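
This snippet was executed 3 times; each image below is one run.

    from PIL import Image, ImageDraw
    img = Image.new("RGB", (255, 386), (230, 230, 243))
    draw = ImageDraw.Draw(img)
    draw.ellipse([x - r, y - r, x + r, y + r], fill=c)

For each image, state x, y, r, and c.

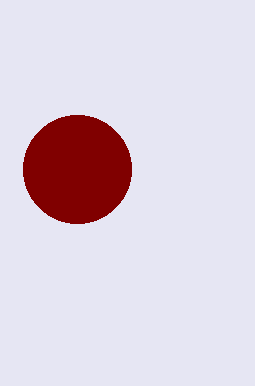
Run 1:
x = 77; y = 169; r = 54; c = 'maroon'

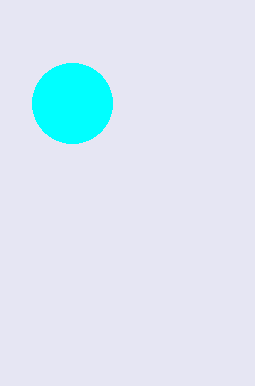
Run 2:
x = 72; y = 103; r = 40; c = 'cyan'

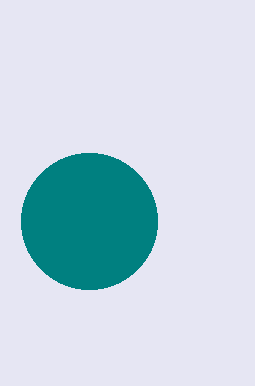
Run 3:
x = 89; y = 221; r = 68; c = 'teal'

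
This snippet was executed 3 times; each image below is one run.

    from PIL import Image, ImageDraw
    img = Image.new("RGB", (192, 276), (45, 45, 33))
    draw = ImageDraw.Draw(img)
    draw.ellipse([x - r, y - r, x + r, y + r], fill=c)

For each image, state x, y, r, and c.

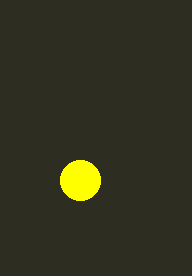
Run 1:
x = 80; y = 180; r = 20; c = 'yellow'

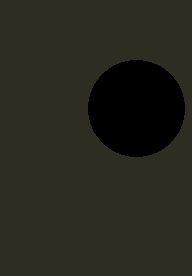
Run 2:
x = 136, y = 108, r = 48, c = 'black'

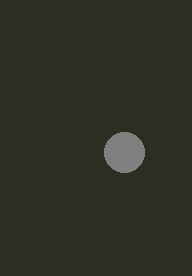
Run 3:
x = 124
y = 152
r = 20
c = 'gray'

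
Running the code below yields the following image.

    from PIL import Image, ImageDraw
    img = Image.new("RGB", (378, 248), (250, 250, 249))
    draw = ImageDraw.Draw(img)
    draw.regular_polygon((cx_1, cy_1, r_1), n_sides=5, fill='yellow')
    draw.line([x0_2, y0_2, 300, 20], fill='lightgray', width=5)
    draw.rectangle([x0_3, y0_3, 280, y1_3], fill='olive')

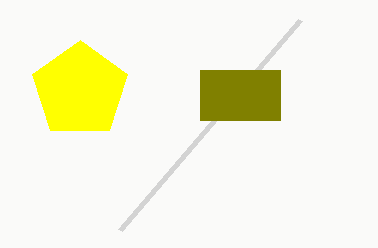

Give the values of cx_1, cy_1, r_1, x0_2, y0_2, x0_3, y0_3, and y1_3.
cx_1 = 80
cy_1 = 90
r_1 = 50
x0_2 = 120
y0_2 = 230
x0_3 = 200
y0_3 = 70
y1_3 = 120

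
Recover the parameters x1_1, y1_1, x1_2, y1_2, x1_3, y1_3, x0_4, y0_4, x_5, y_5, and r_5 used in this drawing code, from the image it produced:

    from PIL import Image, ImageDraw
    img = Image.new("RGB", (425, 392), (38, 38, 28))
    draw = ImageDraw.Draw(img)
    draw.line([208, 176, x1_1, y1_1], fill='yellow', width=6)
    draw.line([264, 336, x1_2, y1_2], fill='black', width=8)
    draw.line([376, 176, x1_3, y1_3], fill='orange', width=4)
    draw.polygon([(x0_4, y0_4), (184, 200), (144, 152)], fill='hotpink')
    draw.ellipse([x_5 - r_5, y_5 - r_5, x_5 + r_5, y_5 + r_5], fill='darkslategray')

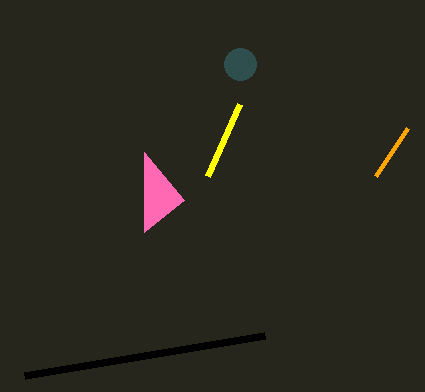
x1_1 = 240, y1_1 = 104, x1_2 = 24, y1_2 = 376, x1_3 = 408, y1_3 = 128, x0_4 = 144, y0_4 = 232, x_5 = 240, y_5 = 64, r_5 = 16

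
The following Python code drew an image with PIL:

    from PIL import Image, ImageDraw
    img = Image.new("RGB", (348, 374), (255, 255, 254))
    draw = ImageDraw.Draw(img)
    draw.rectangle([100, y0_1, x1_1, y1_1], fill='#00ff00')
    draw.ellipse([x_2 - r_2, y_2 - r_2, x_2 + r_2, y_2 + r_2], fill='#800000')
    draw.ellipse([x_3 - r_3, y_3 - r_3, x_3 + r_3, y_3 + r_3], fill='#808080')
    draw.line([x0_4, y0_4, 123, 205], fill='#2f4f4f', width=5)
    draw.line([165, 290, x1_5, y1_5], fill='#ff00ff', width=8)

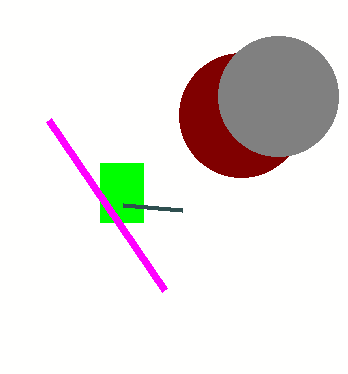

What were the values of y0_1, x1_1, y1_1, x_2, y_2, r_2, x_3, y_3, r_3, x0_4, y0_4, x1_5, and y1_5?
y0_1 = 163, x1_1 = 143, y1_1 = 222, x_2 = 241, y_2 = 115, r_2 = 62, x_3 = 278, y_3 = 96, r_3 = 60, x0_4 = 182, y0_4 = 210, x1_5 = 49, y1_5 = 120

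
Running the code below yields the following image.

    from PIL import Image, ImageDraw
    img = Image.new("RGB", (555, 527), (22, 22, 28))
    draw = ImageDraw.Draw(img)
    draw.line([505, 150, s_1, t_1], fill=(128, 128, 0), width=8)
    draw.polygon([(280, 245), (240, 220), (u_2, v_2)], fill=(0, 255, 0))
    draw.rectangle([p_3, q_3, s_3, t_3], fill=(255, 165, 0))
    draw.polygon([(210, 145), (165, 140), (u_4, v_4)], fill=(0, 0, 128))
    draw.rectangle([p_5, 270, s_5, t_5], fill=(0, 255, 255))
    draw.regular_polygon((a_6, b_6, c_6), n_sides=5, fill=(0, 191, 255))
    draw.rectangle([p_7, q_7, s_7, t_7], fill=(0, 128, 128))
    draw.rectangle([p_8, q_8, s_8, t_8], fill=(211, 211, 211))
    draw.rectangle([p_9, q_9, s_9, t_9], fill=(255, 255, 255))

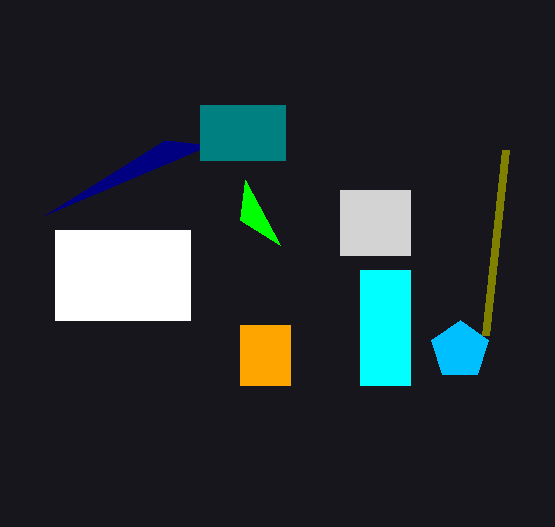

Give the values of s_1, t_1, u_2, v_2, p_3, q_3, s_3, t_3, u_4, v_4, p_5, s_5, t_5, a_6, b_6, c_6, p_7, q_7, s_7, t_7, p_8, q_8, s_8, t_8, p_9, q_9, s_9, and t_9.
s_1 = 485; t_1 = 335; u_2 = 245; v_2 = 180; p_3 = 240; q_3 = 325; s_3 = 290; t_3 = 385; u_4 = 45; v_4 = 215; p_5 = 360; s_5 = 410; t_5 = 385; a_6 = 460; b_6 = 350; c_6 = 30; p_7 = 200; q_7 = 105; s_7 = 285; t_7 = 160; p_8 = 340; q_8 = 190; s_8 = 410; t_8 = 255; p_9 = 55; q_9 = 230; s_9 = 190; t_9 = 320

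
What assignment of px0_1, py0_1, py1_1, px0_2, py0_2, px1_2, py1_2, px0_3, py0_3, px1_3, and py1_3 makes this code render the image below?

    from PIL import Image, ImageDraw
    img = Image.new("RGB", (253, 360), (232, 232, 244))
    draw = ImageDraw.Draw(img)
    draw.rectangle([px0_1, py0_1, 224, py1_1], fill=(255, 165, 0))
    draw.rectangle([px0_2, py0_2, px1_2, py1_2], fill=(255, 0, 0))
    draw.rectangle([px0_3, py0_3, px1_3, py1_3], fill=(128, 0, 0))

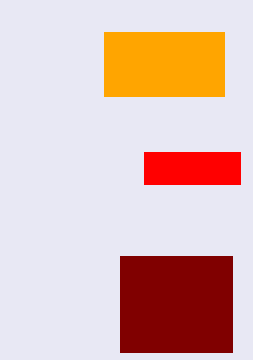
px0_1 = 104
py0_1 = 32
py1_1 = 96
px0_2 = 144
py0_2 = 152
px1_2 = 240
py1_2 = 184
px0_3 = 120
py0_3 = 256
px1_3 = 232
py1_3 = 352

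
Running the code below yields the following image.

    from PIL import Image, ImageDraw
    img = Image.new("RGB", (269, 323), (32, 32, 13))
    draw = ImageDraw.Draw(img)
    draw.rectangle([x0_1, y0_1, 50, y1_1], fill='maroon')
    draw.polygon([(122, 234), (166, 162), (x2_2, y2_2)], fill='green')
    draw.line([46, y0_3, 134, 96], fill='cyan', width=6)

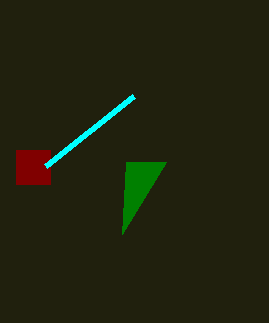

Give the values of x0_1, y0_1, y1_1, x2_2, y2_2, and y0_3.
x0_1 = 16, y0_1 = 150, y1_1 = 184, x2_2 = 126, y2_2 = 162, y0_3 = 166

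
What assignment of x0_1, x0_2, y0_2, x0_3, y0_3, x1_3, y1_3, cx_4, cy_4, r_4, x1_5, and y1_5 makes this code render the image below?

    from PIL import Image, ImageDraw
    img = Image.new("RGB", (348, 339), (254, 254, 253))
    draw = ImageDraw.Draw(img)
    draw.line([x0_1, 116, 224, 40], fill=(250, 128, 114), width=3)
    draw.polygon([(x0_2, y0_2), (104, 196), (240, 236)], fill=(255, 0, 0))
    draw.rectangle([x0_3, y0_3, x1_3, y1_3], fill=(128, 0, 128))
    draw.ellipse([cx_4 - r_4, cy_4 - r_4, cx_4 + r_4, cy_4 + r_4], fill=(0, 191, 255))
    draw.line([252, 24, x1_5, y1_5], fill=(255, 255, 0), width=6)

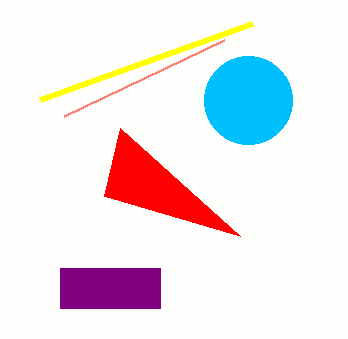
x0_1 = 64
x0_2 = 120
y0_2 = 128
x0_3 = 60
y0_3 = 268
x1_3 = 160
y1_3 = 308
cx_4 = 248
cy_4 = 100
r_4 = 44
x1_5 = 40
y1_5 = 100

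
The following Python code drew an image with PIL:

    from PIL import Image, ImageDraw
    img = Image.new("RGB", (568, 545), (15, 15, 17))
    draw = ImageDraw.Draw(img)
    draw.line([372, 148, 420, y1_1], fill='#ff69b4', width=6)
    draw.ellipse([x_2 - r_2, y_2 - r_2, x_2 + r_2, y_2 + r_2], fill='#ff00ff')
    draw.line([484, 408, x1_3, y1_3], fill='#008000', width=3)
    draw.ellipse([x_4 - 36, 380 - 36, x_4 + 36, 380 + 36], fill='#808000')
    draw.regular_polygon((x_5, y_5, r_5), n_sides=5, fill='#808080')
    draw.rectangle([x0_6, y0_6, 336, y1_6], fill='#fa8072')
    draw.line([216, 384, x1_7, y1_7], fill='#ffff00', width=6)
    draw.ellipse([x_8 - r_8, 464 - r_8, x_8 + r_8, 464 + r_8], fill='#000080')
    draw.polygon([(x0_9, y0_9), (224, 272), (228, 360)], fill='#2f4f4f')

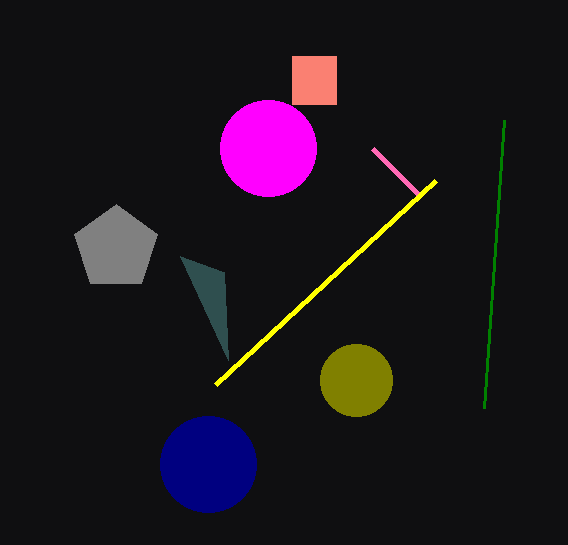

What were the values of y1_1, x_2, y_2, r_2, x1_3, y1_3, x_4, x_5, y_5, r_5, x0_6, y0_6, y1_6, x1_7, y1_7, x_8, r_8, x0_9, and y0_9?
y1_1 = 196
x_2 = 268
y_2 = 148
r_2 = 48
x1_3 = 504
y1_3 = 120
x_4 = 356
x_5 = 116
y_5 = 248
r_5 = 44
x0_6 = 292
y0_6 = 56
y1_6 = 104
x1_7 = 436
y1_7 = 180
x_8 = 208
r_8 = 48
x0_9 = 180
y0_9 = 256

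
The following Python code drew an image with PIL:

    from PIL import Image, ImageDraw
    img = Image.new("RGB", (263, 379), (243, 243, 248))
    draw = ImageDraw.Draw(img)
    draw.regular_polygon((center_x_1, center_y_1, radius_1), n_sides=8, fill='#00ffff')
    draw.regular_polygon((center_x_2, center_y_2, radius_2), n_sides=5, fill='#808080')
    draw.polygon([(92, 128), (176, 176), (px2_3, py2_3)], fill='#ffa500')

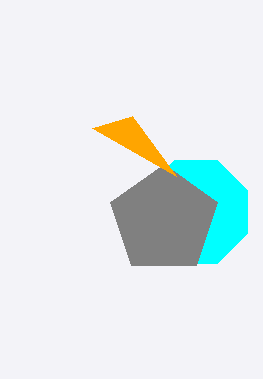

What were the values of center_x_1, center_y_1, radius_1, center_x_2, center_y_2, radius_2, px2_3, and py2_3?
center_x_1 = 196
center_y_1 = 212
radius_1 = 56
center_x_2 = 164
center_y_2 = 220
radius_2 = 56
px2_3 = 132
py2_3 = 116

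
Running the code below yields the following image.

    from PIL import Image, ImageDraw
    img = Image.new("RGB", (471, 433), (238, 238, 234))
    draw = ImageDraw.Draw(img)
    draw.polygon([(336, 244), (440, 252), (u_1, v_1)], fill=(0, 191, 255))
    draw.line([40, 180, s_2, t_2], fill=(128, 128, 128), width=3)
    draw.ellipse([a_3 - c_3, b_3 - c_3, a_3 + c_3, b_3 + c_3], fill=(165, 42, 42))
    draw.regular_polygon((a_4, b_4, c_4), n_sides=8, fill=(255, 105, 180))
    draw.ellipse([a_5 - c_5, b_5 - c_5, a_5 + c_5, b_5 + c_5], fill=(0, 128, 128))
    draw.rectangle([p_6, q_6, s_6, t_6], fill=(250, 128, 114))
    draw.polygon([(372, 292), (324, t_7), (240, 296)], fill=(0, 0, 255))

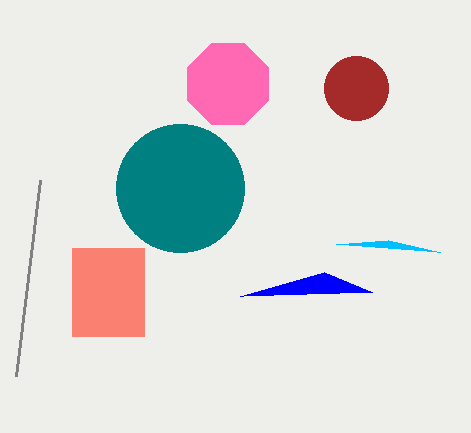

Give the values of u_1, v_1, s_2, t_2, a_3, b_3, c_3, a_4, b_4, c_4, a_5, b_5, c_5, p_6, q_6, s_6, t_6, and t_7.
u_1 = 388; v_1 = 240; s_2 = 16; t_2 = 376; a_3 = 356; b_3 = 88; c_3 = 32; a_4 = 228; b_4 = 84; c_4 = 44; a_5 = 180; b_5 = 188; c_5 = 64; p_6 = 72; q_6 = 248; s_6 = 144; t_6 = 336; t_7 = 272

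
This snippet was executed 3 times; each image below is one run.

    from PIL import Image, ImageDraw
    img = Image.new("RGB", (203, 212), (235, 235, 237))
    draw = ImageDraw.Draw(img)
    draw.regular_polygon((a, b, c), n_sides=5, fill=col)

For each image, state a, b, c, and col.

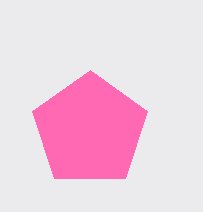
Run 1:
a = 90; b = 130; c = 60; col = 'hotpink'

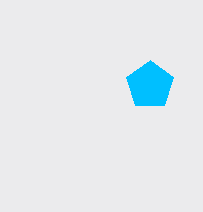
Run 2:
a = 150, b = 85, c = 25, col = 'deepskyblue'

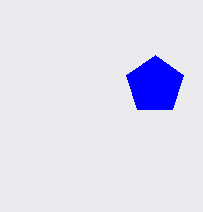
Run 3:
a = 155
b = 85
c = 30
col = 'blue'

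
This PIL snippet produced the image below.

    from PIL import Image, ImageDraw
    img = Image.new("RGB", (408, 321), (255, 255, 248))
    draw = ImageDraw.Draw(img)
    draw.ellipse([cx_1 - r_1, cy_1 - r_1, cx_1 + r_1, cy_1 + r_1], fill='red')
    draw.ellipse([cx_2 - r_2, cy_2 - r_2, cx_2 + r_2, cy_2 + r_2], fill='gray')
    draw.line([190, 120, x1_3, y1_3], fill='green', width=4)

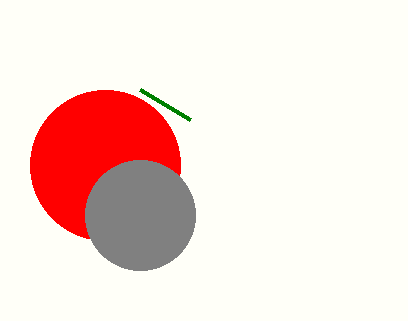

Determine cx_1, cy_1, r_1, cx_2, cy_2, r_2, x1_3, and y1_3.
cx_1 = 105; cy_1 = 165; r_1 = 75; cx_2 = 140; cy_2 = 215; r_2 = 55; x1_3 = 140; y1_3 = 90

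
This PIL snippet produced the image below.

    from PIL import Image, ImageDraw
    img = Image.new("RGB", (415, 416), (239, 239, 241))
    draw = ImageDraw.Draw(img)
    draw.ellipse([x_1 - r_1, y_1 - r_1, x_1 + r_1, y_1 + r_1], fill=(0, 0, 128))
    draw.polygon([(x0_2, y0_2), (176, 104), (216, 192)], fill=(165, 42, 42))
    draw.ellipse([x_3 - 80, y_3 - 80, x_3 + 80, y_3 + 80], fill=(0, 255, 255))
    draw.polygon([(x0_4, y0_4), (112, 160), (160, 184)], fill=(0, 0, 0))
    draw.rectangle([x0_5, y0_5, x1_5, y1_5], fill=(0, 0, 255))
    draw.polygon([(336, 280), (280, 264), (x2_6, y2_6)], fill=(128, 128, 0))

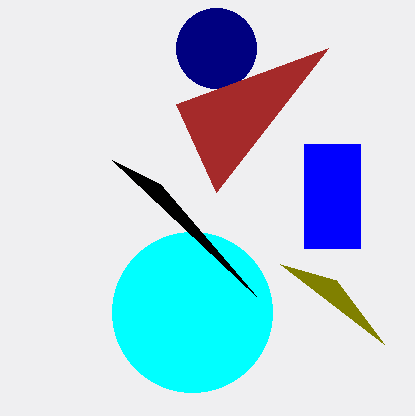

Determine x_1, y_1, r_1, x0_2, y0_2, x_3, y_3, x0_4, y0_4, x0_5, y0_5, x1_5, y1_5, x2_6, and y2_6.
x_1 = 216; y_1 = 48; r_1 = 40; x0_2 = 328; y0_2 = 48; x_3 = 192; y_3 = 312; x0_4 = 256; y0_4 = 296; x0_5 = 304; y0_5 = 144; x1_5 = 360; y1_5 = 248; x2_6 = 384; y2_6 = 344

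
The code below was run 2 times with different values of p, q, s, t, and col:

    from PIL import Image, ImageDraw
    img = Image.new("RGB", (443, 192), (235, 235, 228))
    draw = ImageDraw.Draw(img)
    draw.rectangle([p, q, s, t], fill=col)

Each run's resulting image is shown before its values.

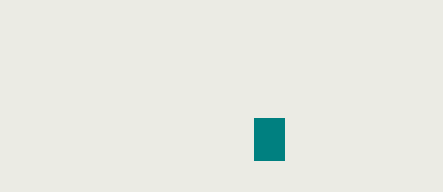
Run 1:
p = 254; q = 118; s = 284; t = 160; col = 'teal'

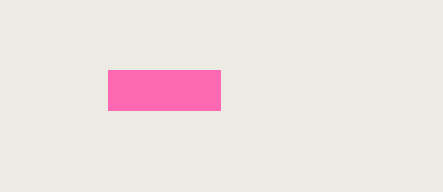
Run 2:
p = 108; q = 70; s = 220; t = 110; col = 'hotpink'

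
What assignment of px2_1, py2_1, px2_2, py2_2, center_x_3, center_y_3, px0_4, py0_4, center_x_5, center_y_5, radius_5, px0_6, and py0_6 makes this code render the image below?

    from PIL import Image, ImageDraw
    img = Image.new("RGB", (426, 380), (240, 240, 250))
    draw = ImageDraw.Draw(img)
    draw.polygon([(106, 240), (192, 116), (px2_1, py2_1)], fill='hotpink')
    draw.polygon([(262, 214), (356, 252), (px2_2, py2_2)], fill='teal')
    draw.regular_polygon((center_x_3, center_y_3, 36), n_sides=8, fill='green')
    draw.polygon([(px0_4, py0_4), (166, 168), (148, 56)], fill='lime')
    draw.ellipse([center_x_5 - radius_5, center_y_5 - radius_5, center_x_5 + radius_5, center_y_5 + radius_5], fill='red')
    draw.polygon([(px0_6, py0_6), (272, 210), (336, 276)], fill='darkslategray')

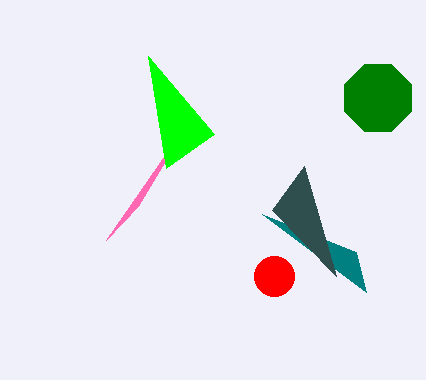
px2_1 = 138
py2_1 = 206
px2_2 = 366
py2_2 = 292
center_x_3 = 378
center_y_3 = 98
px0_4 = 214
py0_4 = 134
center_x_5 = 274
center_y_5 = 276
radius_5 = 20
px0_6 = 304
py0_6 = 166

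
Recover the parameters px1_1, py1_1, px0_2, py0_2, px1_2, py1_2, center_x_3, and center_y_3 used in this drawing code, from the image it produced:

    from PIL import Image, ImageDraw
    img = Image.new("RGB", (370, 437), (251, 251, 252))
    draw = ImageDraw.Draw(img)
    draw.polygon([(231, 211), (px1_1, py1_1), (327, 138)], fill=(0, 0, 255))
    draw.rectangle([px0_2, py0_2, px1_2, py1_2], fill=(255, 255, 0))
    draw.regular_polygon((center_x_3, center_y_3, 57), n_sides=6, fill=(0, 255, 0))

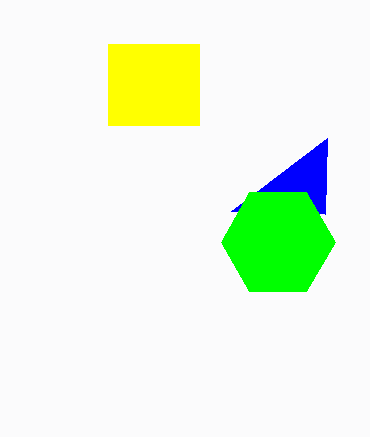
px1_1 = 325
py1_1 = 214
px0_2 = 108
py0_2 = 44
px1_2 = 199
py1_2 = 125
center_x_3 = 278
center_y_3 = 242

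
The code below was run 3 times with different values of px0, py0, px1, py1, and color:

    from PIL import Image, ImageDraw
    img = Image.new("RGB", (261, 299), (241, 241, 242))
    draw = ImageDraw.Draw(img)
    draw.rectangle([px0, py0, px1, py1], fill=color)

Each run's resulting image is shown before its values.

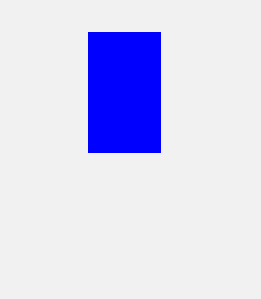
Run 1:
px0 = 88, py0 = 32, px1 = 160, py1 = 152, color = 'blue'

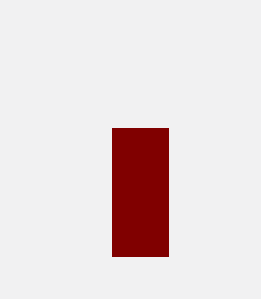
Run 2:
px0 = 112
py0 = 128
px1 = 168
py1 = 256
color = 'maroon'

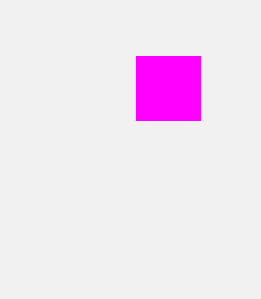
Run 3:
px0 = 136, py0 = 56, px1 = 200, py1 = 120, color = 'magenta'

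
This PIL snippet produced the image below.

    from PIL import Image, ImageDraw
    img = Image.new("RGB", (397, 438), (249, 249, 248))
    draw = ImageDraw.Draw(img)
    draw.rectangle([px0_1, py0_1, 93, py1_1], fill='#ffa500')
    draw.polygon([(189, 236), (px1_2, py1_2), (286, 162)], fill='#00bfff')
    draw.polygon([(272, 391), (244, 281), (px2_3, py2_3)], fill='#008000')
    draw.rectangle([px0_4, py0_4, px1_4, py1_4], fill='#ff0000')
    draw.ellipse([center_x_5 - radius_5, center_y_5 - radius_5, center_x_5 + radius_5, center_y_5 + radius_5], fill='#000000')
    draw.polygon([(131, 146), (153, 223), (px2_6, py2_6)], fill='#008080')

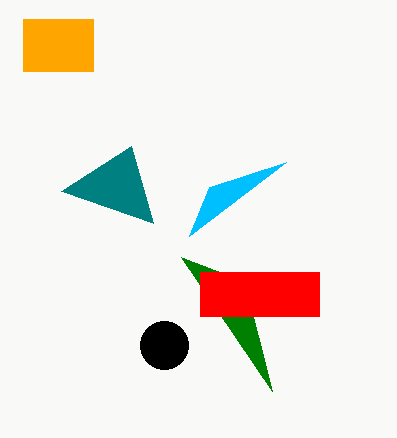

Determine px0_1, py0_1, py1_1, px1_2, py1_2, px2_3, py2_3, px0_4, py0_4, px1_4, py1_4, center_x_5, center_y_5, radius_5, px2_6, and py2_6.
px0_1 = 23, py0_1 = 19, py1_1 = 71, px1_2 = 209, py1_2 = 187, px2_3 = 181, py2_3 = 257, px0_4 = 200, py0_4 = 272, px1_4 = 319, py1_4 = 316, center_x_5 = 164, center_y_5 = 345, radius_5 = 24, px2_6 = 61, py2_6 = 191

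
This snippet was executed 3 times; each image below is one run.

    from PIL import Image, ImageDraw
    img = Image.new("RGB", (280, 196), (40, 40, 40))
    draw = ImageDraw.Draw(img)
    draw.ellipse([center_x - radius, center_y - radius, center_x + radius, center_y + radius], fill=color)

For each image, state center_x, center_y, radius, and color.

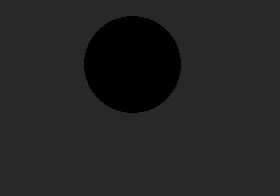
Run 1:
center_x = 132
center_y = 64
radius = 48
color = 'black'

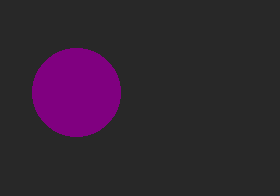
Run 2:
center_x = 76, center_y = 92, radius = 44, color = 'purple'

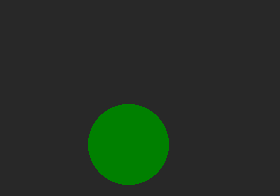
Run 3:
center_x = 128
center_y = 144
radius = 40
color = 'green'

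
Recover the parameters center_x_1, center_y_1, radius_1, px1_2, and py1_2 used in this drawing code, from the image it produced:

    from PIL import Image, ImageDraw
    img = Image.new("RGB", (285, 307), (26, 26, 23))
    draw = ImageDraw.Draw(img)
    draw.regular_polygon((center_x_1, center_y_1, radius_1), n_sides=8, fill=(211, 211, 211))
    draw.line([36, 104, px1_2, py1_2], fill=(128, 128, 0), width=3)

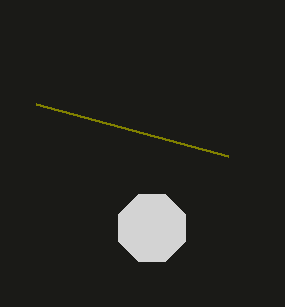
center_x_1 = 152, center_y_1 = 228, radius_1 = 36, px1_2 = 228, py1_2 = 156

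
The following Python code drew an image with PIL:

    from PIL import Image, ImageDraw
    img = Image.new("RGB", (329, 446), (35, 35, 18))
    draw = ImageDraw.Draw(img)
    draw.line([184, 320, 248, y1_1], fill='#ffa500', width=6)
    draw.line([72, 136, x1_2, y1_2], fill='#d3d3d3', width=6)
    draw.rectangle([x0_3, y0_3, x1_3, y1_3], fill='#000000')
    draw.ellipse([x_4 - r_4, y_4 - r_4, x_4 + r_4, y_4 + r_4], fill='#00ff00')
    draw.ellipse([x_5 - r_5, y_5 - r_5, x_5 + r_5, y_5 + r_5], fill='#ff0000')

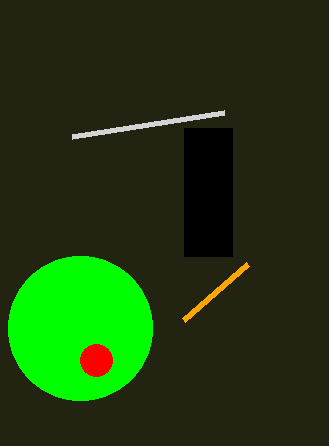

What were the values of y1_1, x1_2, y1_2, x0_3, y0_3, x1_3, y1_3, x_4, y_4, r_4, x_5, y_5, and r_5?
y1_1 = 264, x1_2 = 224, y1_2 = 112, x0_3 = 184, y0_3 = 128, x1_3 = 232, y1_3 = 256, x_4 = 80, y_4 = 328, r_4 = 72, x_5 = 96, y_5 = 360, r_5 = 16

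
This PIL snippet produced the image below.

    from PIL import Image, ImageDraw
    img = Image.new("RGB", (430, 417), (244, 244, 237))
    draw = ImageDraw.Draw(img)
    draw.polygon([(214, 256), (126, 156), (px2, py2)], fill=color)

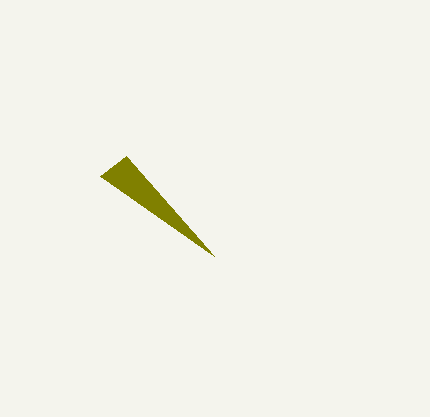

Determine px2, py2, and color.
px2 = 100; py2 = 176; color = 'olive'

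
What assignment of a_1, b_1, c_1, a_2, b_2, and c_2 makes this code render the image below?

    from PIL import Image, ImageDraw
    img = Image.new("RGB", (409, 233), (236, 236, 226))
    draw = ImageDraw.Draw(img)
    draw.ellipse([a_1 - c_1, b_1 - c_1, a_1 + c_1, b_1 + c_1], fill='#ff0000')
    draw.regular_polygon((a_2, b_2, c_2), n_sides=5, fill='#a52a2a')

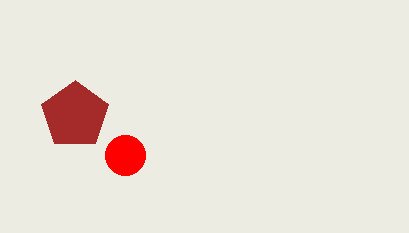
a_1 = 125
b_1 = 155
c_1 = 20
a_2 = 75
b_2 = 115
c_2 = 35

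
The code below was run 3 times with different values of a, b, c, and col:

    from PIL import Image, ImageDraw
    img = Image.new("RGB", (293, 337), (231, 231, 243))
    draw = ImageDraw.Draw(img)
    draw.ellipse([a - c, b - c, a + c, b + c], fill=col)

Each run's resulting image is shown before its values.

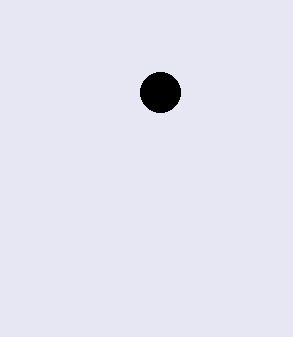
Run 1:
a = 160; b = 92; c = 20; col = 'black'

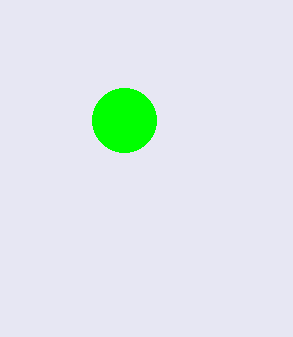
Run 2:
a = 124
b = 120
c = 32
col = 'lime'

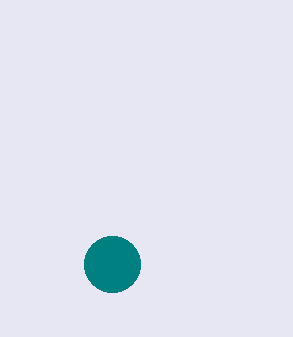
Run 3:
a = 112; b = 264; c = 28; col = 'teal'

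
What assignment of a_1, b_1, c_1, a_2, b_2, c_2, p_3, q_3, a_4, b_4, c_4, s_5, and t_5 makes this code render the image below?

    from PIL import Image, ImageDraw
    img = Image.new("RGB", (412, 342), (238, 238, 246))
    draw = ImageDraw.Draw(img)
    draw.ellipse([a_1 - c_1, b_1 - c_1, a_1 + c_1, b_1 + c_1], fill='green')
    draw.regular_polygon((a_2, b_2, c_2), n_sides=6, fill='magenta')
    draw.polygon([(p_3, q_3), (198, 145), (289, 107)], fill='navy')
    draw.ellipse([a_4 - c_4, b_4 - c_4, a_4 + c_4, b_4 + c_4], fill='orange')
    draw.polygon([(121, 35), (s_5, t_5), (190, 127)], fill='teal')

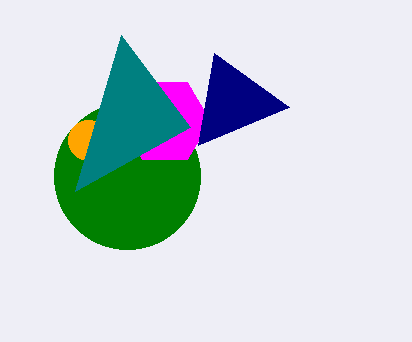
a_1 = 127, b_1 = 176, c_1 = 73, a_2 = 165, b_2 = 121, c_2 = 45, p_3 = 214, q_3 = 53, a_4 = 88, b_4 = 140, c_4 = 20, s_5 = 75, t_5 = 191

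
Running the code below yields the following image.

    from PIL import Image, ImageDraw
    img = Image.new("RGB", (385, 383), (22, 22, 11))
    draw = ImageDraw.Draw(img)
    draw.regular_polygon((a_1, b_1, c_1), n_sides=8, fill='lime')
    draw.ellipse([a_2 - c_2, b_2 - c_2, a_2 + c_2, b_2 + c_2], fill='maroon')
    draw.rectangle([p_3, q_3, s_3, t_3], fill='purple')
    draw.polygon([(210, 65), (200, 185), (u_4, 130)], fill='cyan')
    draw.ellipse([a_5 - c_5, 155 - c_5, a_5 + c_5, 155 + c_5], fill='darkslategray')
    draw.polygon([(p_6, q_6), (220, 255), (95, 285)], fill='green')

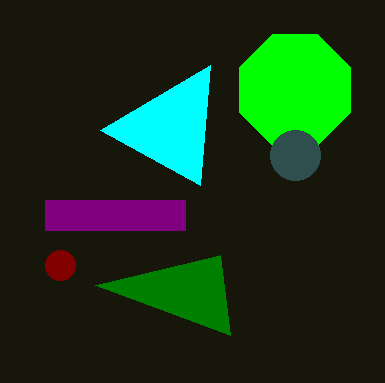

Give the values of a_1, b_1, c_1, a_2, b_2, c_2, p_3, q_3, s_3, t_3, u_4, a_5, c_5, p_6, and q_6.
a_1 = 295; b_1 = 90; c_1 = 60; a_2 = 60; b_2 = 265; c_2 = 15; p_3 = 45; q_3 = 200; s_3 = 185; t_3 = 230; u_4 = 100; a_5 = 295; c_5 = 25; p_6 = 230; q_6 = 335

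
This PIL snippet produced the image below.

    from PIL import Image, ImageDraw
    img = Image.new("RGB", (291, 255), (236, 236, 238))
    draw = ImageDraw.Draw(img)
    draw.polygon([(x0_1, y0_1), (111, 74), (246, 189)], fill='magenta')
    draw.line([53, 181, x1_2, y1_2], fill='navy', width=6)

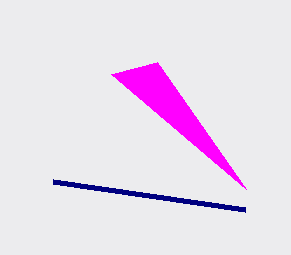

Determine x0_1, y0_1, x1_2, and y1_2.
x0_1 = 157, y0_1 = 62, x1_2 = 245, y1_2 = 209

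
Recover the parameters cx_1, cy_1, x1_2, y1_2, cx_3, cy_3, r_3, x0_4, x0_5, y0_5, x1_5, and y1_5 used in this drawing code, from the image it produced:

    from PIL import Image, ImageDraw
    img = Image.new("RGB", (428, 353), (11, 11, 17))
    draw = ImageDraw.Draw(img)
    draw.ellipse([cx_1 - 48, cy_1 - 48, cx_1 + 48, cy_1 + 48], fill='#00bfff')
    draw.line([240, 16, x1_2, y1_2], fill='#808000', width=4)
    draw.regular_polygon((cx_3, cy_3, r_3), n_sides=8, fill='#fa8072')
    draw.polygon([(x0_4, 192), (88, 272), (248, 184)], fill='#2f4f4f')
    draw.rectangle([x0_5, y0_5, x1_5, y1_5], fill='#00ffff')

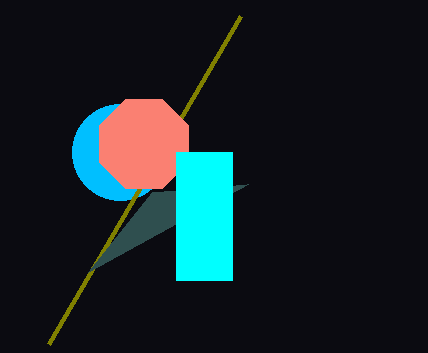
cx_1 = 120, cy_1 = 152, x1_2 = 48, y1_2 = 344, cx_3 = 144, cy_3 = 144, r_3 = 48, x0_4 = 152, x0_5 = 176, y0_5 = 152, x1_5 = 232, y1_5 = 280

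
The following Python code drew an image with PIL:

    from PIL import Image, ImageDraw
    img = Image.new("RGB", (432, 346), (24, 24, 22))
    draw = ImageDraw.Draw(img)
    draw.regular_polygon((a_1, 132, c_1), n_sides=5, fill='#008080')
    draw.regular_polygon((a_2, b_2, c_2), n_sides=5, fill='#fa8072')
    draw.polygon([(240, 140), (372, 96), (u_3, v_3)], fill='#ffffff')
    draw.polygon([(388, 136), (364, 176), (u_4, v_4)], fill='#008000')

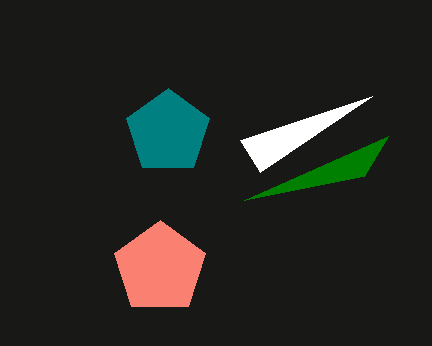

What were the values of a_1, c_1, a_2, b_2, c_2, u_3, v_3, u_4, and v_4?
a_1 = 168
c_1 = 44
a_2 = 160
b_2 = 268
c_2 = 48
u_3 = 260
v_3 = 172
u_4 = 244
v_4 = 200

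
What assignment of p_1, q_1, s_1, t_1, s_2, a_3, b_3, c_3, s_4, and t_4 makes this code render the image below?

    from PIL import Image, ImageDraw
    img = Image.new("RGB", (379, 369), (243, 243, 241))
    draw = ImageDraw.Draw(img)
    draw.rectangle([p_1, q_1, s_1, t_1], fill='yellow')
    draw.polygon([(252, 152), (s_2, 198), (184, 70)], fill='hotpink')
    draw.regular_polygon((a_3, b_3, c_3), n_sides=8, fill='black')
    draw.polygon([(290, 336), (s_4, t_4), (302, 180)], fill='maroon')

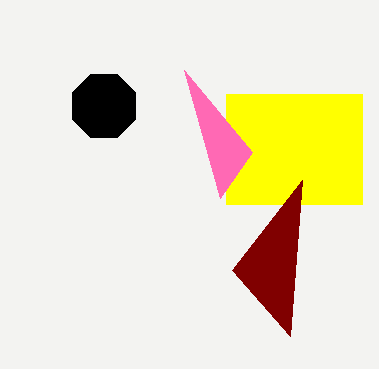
p_1 = 226; q_1 = 94; s_1 = 362; t_1 = 204; s_2 = 220; a_3 = 104; b_3 = 106; c_3 = 34; s_4 = 232; t_4 = 270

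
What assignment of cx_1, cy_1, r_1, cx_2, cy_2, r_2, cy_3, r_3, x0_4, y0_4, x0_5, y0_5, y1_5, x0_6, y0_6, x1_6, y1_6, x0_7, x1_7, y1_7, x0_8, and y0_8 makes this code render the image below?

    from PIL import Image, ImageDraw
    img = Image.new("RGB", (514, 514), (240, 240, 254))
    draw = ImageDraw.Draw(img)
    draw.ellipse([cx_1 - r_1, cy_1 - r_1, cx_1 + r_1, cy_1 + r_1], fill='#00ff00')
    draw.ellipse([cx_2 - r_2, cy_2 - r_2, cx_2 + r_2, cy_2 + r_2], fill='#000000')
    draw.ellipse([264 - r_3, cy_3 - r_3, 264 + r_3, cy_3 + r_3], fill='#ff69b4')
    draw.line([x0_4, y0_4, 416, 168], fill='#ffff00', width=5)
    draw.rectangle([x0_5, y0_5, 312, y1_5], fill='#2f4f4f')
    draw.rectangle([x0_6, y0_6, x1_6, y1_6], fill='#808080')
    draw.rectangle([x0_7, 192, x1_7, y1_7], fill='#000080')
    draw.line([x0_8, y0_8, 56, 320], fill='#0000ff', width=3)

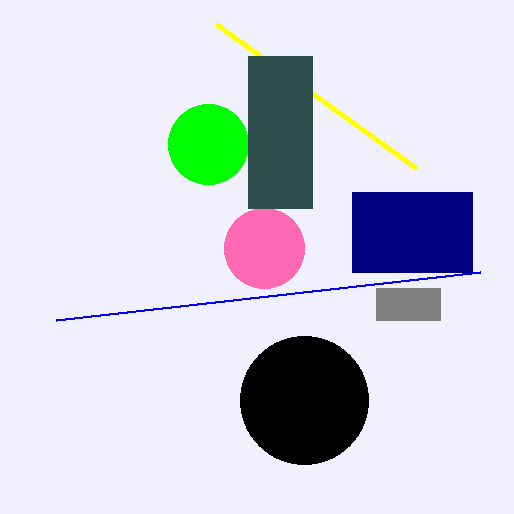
cx_1 = 208
cy_1 = 144
r_1 = 40
cx_2 = 304
cy_2 = 400
r_2 = 64
cy_3 = 248
r_3 = 40
x0_4 = 216
y0_4 = 24
x0_5 = 248
y0_5 = 56
y1_5 = 208
x0_6 = 376
y0_6 = 288
x1_6 = 440
y1_6 = 320
x0_7 = 352
x1_7 = 472
y1_7 = 272
x0_8 = 480
y0_8 = 272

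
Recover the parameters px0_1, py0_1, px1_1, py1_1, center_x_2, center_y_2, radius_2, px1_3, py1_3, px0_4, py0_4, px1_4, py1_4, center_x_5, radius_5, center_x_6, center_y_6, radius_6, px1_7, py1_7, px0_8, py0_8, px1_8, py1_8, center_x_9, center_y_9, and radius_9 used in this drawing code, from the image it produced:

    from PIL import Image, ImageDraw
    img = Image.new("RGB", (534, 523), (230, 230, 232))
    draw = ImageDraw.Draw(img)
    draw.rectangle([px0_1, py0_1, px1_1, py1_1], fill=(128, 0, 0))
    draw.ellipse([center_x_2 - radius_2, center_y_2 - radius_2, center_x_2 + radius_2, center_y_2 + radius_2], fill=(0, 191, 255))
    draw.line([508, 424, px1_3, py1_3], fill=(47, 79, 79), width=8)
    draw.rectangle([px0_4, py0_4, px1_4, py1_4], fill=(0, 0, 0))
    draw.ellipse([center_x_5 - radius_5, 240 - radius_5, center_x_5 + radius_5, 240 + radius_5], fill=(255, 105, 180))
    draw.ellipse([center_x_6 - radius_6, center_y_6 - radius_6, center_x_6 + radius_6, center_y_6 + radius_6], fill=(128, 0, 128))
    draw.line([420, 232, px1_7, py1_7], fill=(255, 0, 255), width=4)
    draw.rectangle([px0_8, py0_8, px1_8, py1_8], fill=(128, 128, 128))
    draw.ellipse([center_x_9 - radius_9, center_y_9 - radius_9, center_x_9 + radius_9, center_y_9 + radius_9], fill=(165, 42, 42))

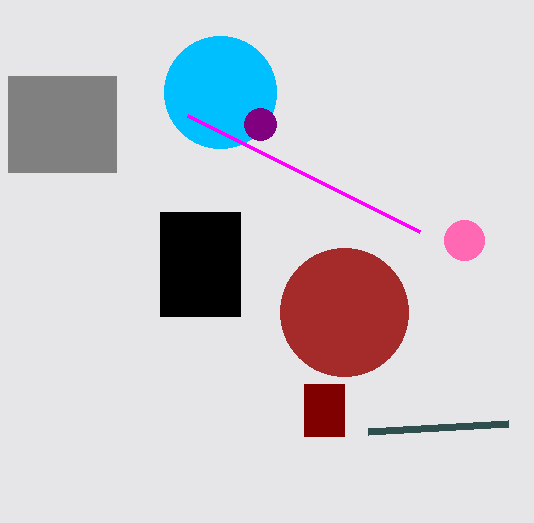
px0_1 = 304, py0_1 = 384, px1_1 = 344, py1_1 = 436, center_x_2 = 220, center_y_2 = 92, radius_2 = 56, px1_3 = 368, py1_3 = 432, px0_4 = 160, py0_4 = 212, px1_4 = 240, py1_4 = 316, center_x_5 = 464, radius_5 = 20, center_x_6 = 260, center_y_6 = 124, radius_6 = 16, px1_7 = 188, py1_7 = 116, px0_8 = 8, py0_8 = 76, px1_8 = 116, py1_8 = 172, center_x_9 = 344, center_y_9 = 312, radius_9 = 64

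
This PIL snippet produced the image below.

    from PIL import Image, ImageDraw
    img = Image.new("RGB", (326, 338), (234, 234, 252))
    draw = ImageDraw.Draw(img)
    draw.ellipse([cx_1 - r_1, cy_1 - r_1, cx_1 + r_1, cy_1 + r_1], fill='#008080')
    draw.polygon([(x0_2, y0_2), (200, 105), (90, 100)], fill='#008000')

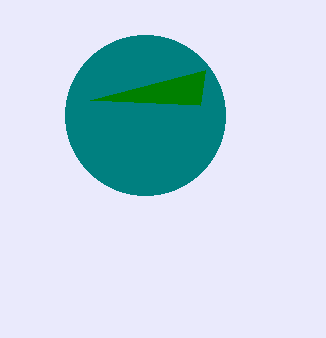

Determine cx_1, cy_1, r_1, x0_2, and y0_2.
cx_1 = 145
cy_1 = 115
r_1 = 80
x0_2 = 205
y0_2 = 70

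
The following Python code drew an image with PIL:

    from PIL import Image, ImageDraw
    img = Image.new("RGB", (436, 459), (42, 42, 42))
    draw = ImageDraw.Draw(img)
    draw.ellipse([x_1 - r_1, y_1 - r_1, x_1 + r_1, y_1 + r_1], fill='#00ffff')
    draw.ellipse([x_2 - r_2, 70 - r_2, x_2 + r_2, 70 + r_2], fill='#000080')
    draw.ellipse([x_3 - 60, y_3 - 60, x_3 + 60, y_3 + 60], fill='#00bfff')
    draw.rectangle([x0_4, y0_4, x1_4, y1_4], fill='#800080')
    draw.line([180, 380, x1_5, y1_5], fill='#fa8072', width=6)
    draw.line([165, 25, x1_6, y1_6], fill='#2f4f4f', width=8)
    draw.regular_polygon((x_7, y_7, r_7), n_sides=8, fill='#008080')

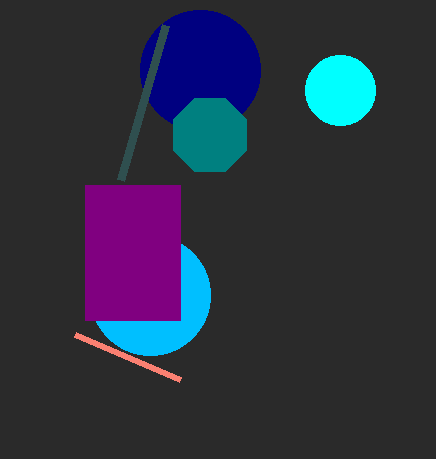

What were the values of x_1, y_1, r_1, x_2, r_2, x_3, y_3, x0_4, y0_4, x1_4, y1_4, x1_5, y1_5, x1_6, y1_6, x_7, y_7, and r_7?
x_1 = 340; y_1 = 90; r_1 = 35; x_2 = 200; r_2 = 60; x_3 = 150; y_3 = 295; x0_4 = 85; y0_4 = 185; x1_4 = 180; y1_4 = 320; x1_5 = 75; y1_5 = 335; x1_6 = 120; y1_6 = 180; x_7 = 210; y_7 = 135; r_7 = 40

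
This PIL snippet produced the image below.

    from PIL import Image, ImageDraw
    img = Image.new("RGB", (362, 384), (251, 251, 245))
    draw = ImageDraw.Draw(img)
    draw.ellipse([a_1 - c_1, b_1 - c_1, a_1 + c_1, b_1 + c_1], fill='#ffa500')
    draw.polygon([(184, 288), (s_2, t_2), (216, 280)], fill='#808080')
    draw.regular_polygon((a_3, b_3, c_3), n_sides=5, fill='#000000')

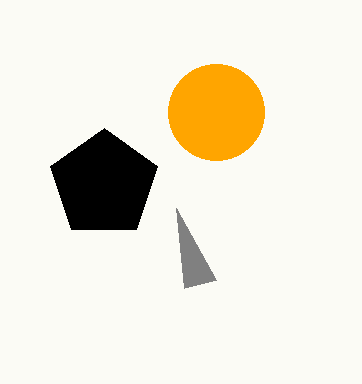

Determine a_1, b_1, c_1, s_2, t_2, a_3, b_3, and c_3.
a_1 = 216; b_1 = 112; c_1 = 48; s_2 = 176; t_2 = 208; a_3 = 104; b_3 = 184; c_3 = 56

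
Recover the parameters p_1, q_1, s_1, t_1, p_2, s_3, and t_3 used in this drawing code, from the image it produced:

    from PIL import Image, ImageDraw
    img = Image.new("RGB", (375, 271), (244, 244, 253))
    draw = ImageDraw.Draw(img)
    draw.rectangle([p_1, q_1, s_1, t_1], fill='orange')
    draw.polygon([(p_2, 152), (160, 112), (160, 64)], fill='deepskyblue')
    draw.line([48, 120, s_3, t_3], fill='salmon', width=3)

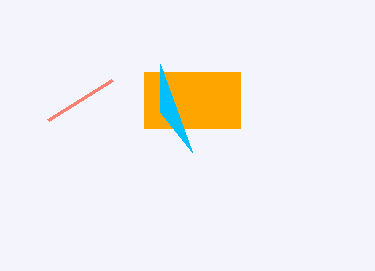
p_1 = 144
q_1 = 72
s_1 = 240
t_1 = 128
p_2 = 192
s_3 = 112
t_3 = 80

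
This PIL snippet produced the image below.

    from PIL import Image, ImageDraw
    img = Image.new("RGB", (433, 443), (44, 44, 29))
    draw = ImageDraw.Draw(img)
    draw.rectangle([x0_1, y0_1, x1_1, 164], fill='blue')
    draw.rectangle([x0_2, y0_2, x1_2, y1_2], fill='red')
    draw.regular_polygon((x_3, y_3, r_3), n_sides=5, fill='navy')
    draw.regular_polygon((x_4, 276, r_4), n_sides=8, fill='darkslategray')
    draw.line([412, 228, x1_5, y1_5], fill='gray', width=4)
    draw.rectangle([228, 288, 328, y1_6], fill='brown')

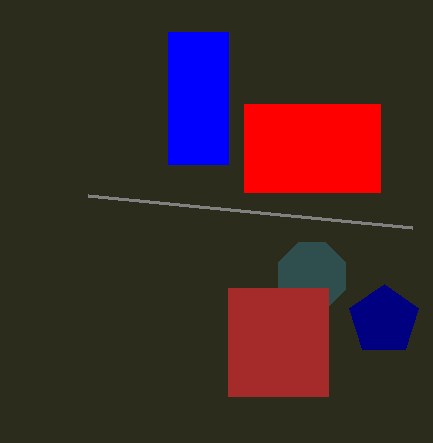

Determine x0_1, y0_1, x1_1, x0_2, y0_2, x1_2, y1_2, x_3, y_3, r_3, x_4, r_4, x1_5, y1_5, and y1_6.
x0_1 = 168, y0_1 = 32, x1_1 = 228, x0_2 = 244, y0_2 = 104, x1_2 = 380, y1_2 = 192, x_3 = 384, y_3 = 320, r_3 = 36, x_4 = 312, r_4 = 36, x1_5 = 88, y1_5 = 196, y1_6 = 396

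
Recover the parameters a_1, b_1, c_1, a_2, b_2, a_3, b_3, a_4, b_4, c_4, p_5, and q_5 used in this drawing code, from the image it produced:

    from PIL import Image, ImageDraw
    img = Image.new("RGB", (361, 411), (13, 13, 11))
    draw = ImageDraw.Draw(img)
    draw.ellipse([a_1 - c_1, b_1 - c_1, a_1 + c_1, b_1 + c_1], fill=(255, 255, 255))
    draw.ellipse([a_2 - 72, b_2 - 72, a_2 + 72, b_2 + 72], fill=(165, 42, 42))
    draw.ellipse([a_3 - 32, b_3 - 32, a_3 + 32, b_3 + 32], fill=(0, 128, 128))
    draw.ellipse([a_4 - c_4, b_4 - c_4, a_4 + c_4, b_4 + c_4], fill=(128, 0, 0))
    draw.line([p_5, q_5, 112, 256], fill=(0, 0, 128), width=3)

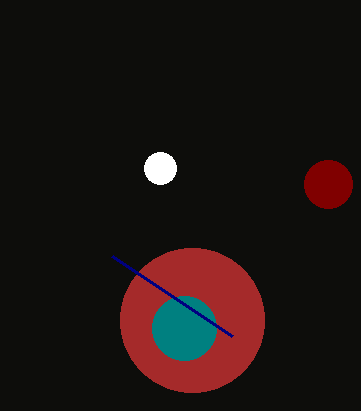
a_1 = 160, b_1 = 168, c_1 = 16, a_2 = 192, b_2 = 320, a_3 = 184, b_3 = 328, a_4 = 328, b_4 = 184, c_4 = 24, p_5 = 232, q_5 = 336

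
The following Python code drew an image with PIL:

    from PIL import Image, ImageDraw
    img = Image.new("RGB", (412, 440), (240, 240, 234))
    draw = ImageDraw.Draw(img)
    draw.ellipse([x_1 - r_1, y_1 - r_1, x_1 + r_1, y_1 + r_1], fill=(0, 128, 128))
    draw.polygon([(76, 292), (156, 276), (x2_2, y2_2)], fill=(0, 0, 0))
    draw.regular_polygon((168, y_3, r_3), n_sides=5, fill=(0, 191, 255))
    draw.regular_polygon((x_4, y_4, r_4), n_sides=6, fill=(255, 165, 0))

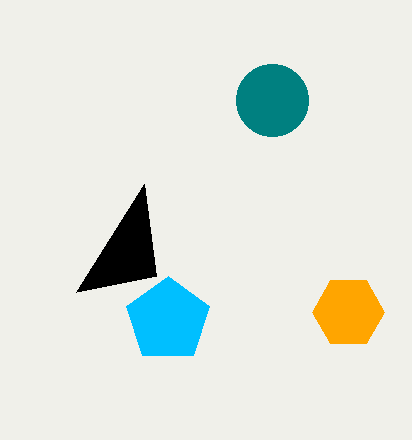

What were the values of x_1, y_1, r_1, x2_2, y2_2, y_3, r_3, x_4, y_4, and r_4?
x_1 = 272, y_1 = 100, r_1 = 36, x2_2 = 144, y2_2 = 184, y_3 = 320, r_3 = 44, x_4 = 348, y_4 = 312, r_4 = 36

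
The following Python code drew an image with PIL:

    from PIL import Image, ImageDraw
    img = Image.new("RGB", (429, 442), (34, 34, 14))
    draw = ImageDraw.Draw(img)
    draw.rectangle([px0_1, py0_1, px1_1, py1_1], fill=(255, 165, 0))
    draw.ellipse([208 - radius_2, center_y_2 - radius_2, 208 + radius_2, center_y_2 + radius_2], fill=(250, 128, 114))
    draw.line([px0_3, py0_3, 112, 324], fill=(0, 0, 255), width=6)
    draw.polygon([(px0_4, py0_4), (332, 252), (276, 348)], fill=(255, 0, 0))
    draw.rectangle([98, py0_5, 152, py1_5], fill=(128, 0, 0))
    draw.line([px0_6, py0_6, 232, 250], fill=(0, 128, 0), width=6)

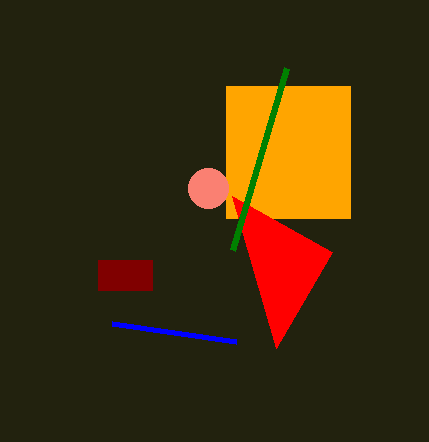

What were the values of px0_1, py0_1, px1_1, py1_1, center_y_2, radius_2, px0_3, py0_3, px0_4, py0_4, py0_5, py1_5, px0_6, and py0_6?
px0_1 = 226; py0_1 = 86; px1_1 = 350; py1_1 = 218; center_y_2 = 188; radius_2 = 20; px0_3 = 236; py0_3 = 342; px0_4 = 232; py0_4 = 196; py0_5 = 260; py1_5 = 290; px0_6 = 286; py0_6 = 68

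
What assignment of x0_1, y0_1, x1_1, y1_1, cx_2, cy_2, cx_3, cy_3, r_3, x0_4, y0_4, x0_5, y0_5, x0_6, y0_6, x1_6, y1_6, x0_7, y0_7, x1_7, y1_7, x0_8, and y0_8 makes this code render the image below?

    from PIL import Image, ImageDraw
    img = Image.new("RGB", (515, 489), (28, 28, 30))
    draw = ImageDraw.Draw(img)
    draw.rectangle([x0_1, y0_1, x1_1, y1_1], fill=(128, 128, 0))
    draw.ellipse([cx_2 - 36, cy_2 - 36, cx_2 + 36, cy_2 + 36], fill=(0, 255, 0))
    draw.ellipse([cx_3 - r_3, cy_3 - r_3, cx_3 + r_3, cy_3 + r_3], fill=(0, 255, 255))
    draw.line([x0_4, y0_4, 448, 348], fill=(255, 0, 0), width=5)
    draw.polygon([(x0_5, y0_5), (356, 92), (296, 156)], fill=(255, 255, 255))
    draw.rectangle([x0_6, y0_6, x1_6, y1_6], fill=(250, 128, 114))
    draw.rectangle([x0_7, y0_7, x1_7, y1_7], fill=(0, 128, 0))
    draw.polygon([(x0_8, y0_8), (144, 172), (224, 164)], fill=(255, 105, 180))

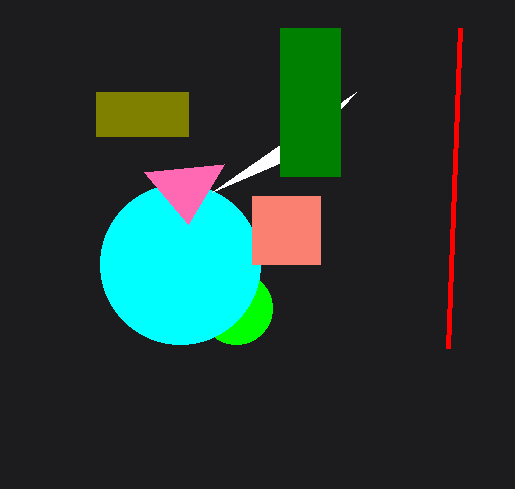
x0_1 = 96
y0_1 = 92
x1_1 = 188
y1_1 = 136
cx_2 = 236
cy_2 = 308
cx_3 = 180
cy_3 = 264
r_3 = 80
x0_4 = 460
y0_4 = 28
x0_5 = 212
y0_5 = 192
x0_6 = 252
y0_6 = 196
x1_6 = 320
y1_6 = 264
x0_7 = 280
y0_7 = 28
x1_7 = 340
y1_7 = 176
x0_8 = 188
y0_8 = 224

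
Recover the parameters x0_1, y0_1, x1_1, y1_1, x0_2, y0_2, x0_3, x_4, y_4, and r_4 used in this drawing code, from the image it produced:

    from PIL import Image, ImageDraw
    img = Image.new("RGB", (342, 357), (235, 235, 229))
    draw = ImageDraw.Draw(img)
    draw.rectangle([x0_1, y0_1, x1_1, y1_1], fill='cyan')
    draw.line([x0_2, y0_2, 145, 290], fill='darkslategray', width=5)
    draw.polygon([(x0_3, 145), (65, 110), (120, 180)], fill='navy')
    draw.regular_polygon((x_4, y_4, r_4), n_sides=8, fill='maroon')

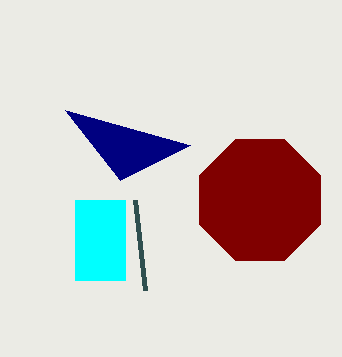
x0_1 = 75; y0_1 = 200; x1_1 = 125; y1_1 = 280; x0_2 = 135; y0_2 = 200; x0_3 = 190; x_4 = 260; y_4 = 200; r_4 = 65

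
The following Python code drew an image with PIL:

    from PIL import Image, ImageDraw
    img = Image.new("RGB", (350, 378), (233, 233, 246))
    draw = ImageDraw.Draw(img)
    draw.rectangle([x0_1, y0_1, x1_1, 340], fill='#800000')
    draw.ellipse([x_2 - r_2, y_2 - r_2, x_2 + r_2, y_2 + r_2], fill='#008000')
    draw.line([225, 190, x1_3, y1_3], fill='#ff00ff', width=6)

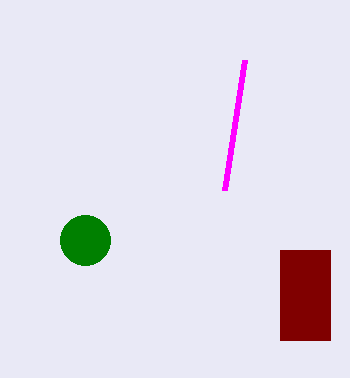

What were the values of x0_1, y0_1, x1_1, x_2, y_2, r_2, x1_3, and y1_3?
x0_1 = 280
y0_1 = 250
x1_1 = 330
x_2 = 85
y_2 = 240
r_2 = 25
x1_3 = 245
y1_3 = 60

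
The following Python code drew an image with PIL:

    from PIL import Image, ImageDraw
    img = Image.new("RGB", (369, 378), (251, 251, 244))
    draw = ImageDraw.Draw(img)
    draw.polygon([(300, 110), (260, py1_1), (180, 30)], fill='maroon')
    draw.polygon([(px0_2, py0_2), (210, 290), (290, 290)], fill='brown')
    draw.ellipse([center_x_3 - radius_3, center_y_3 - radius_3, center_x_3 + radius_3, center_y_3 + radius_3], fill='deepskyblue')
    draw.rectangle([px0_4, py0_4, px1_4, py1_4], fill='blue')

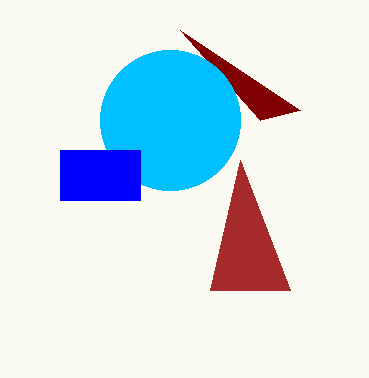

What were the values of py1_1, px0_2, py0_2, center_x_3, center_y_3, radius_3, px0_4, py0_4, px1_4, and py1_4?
py1_1 = 120, px0_2 = 240, py0_2 = 160, center_x_3 = 170, center_y_3 = 120, radius_3 = 70, px0_4 = 60, py0_4 = 150, px1_4 = 140, py1_4 = 200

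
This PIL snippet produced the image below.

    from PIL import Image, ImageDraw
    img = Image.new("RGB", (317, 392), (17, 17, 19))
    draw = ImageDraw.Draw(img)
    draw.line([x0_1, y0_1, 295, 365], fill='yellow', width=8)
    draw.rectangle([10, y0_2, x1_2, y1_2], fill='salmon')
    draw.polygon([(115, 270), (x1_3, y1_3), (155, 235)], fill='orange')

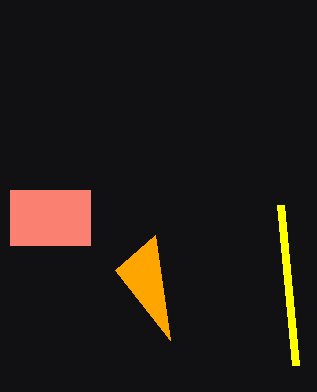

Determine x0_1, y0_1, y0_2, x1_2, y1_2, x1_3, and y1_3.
x0_1 = 280
y0_1 = 205
y0_2 = 190
x1_2 = 90
y1_2 = 245
x1_3 = 170
y1_3 = 340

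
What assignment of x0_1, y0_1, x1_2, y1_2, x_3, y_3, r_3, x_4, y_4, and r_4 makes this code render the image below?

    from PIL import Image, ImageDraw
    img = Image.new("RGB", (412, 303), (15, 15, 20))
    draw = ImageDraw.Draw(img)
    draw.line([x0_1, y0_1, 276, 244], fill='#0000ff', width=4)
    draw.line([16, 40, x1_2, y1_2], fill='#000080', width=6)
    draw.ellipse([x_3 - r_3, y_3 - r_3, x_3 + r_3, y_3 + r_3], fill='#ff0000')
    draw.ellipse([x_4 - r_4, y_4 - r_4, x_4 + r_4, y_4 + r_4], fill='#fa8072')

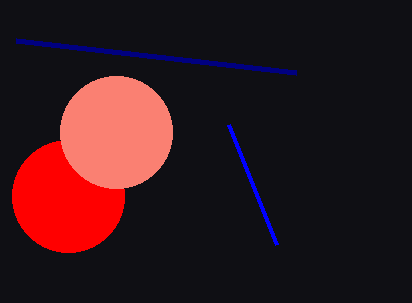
x0_1 = 228
y0_1 = 124
x1_2 = 296
y1_2 = 72
x_3 = 68
y_3 = 196
r_3 = 56
x_4 = 116
y_4 = 132
r_4 = 56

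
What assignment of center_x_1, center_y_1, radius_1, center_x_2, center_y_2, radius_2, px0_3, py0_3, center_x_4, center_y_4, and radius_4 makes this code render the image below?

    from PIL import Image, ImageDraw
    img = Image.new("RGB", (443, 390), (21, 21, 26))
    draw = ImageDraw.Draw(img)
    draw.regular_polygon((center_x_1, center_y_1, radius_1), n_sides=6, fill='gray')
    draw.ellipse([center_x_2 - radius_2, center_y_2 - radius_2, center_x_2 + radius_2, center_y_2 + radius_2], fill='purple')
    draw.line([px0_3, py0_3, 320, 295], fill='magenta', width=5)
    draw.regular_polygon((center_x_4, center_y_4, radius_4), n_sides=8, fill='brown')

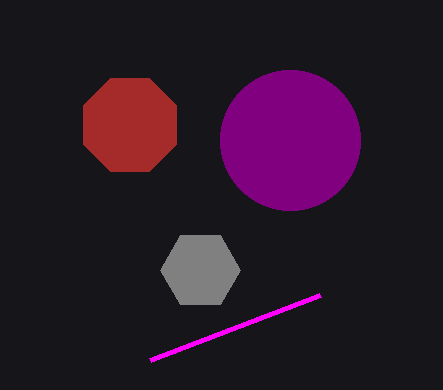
center_x_1 = 200
center_y_1 = 270
radius_1 = 40
center_x_2 = 290
center_y_2 = 140
radius_2 = 70
px0_3 = 150
py0_3 = 360
center_x_4 = 130
center_y_4 = 125
radius_4 = 50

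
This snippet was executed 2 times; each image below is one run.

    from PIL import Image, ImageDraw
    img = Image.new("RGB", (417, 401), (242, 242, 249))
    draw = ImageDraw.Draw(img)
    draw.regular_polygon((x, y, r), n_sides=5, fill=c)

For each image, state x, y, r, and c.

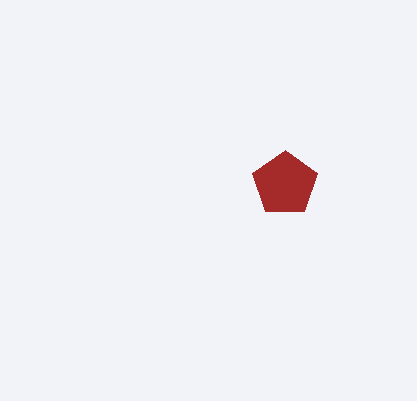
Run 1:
x = 285, y = 184, r = 34, c = 'brown'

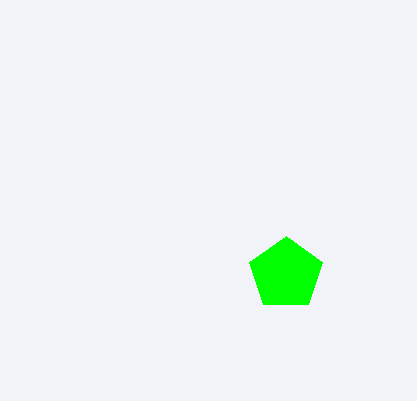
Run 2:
x = 286, y = 274, r = 38, c = 'lime'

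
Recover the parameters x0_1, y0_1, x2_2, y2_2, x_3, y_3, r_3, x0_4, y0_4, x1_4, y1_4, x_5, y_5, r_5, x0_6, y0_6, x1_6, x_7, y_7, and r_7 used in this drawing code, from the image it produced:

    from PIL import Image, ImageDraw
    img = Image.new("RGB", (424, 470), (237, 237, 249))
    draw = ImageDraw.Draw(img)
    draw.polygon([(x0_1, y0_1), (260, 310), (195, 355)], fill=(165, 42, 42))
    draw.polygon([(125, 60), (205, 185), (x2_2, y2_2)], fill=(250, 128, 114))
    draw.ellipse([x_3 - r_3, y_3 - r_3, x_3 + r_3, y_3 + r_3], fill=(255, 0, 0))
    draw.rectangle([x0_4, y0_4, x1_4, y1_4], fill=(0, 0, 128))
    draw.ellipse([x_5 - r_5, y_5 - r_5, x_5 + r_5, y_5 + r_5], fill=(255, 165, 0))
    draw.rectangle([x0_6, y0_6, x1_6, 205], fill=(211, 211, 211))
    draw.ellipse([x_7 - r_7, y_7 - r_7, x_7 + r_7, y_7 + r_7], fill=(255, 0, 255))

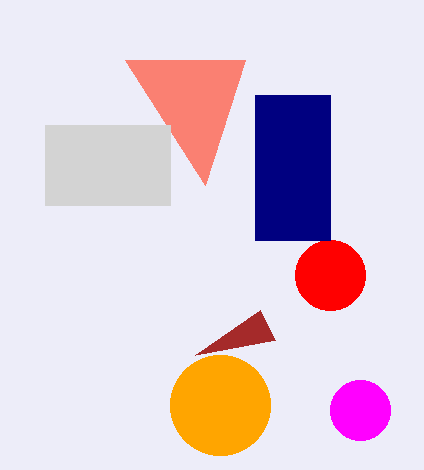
x0_1 = 275; y0_1 = 340; x2_2 = 245; y2_2 = 60; x_3 = 330; y_3 = 275; r_3 = 35; x0_4 = 255; y0_4 = 95; x1_4 = 330; y1_4 = 240; x_5 = 220; y_5 = 405; r_5 = 50; x0_6 = 45; y0_6 = 125; x1_6 = 170; x_7 = 360; y_7 = 410; r_7 = 30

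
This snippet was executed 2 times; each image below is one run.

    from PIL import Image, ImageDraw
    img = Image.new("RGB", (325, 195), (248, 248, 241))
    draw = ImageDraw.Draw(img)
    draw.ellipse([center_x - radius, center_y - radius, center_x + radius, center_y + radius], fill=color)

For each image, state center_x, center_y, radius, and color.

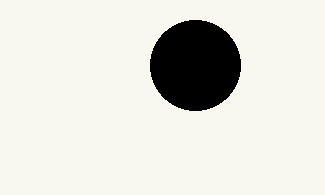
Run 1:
center_x = 195
center_y = 65
radius = 45
color = 'black'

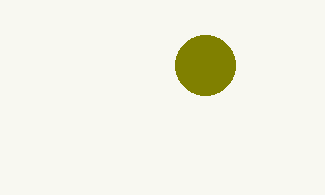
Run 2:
center_x = 205; center_y = 65; radius = 30; color = 'olive'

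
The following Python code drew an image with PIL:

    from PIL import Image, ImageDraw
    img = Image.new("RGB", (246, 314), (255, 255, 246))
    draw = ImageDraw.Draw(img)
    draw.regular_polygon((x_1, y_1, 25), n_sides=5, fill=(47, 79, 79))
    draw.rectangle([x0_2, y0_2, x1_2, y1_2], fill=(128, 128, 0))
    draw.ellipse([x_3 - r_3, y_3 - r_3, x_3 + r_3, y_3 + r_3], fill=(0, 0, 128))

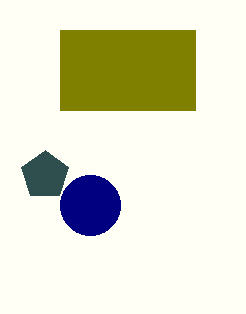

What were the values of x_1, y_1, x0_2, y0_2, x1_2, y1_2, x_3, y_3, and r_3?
x_1 = 45; y_1 = 175; x0_2 = 60; y0_2 = 30; x1_2 = 195; y1_2 = 110; x_3 = 90; y_3 = 205; r_3 = 30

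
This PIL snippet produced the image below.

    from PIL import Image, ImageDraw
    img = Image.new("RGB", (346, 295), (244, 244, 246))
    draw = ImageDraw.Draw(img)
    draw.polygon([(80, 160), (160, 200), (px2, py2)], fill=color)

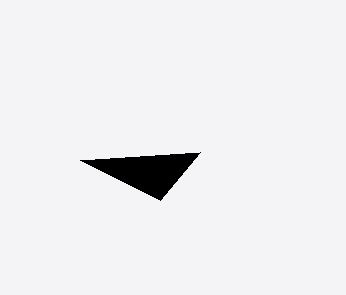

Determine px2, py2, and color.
px2 = 200; py2 = 152; color = 'black'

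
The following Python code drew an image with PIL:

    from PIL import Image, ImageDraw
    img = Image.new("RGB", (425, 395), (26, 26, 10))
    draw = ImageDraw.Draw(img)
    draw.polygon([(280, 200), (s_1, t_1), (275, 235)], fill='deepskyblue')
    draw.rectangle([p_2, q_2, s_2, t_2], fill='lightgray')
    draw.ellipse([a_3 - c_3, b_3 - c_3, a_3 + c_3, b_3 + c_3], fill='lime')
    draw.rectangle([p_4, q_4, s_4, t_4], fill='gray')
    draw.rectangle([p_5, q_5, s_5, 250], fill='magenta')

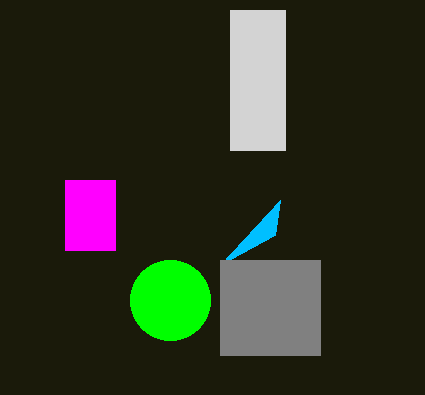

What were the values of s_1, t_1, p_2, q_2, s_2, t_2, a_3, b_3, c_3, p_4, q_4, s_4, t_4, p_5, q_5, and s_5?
s_1 = 220
t_1 = 265
p_2 = 230
q_2 = 10
s_2 = 285
t_2 = 150
a_3 = 170
b_3 = 300
c_3 = 40
p_4 = 220
q_4 = 260
s_4 = 320
t_4 = 355
p_5 = 65
q_5 = 180
s_5 = 115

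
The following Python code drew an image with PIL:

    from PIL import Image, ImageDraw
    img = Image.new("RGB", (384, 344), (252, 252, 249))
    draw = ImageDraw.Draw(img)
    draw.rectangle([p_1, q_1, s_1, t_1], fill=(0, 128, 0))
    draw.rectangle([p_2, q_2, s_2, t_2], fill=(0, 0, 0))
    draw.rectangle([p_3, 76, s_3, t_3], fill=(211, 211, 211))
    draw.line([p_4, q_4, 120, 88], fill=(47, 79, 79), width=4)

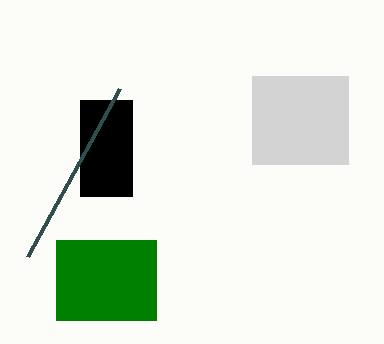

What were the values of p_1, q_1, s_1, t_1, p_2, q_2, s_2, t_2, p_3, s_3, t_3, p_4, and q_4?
p_1 = 56
q_1 = 240
s_1 = 156
t_1 = 320
p_2 = 80
q_2 = 100
s_2 = 132
t_2 = 196
p_3 = 252
s_3 = 348
t_3 = 164
p_4 = 28
q_4 = 256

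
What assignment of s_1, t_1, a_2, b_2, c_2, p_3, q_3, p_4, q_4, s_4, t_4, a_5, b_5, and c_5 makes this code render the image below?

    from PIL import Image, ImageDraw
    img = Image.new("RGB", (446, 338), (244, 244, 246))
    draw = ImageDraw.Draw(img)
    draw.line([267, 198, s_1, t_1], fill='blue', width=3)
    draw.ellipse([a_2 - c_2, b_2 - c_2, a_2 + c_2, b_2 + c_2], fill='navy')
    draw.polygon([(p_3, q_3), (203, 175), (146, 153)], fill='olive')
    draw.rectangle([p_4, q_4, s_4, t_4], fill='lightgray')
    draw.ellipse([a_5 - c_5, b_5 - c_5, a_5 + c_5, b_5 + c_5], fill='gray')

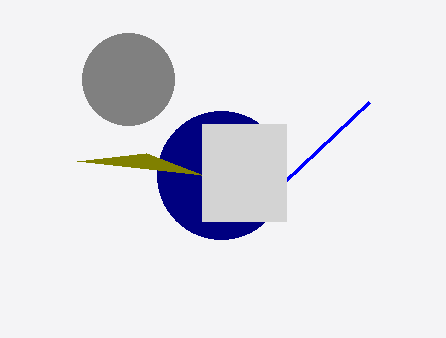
s_1 = 369, t_1 = 102, a_2 = 221, b_2 = 175, c_2 = 64, p_3 = 77, q_3 = 161, p_4 = 202, q_4 = 124, s_4 = 286, t_4 = 221, a_5 = 128, b_5 = 79, c_5 = 46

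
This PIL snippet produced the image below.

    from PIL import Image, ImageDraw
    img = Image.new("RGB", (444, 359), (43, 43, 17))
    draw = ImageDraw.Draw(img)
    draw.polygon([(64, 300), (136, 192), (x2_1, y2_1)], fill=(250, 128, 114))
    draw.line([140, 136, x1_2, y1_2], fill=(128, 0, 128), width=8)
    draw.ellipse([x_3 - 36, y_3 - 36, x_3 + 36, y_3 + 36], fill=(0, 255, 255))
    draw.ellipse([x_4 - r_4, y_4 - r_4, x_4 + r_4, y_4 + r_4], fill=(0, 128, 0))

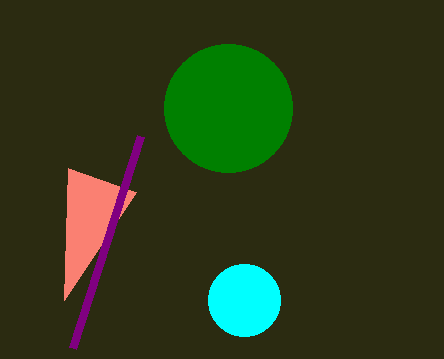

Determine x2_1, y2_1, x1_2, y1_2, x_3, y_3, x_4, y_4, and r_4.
x2_1 = 68
y2_1 = 168
x1_2 = 72
y1_2 = 348
x_3 = 244
y_3 = 300
x_4 = 228
y_4 = 108
r_4 = 64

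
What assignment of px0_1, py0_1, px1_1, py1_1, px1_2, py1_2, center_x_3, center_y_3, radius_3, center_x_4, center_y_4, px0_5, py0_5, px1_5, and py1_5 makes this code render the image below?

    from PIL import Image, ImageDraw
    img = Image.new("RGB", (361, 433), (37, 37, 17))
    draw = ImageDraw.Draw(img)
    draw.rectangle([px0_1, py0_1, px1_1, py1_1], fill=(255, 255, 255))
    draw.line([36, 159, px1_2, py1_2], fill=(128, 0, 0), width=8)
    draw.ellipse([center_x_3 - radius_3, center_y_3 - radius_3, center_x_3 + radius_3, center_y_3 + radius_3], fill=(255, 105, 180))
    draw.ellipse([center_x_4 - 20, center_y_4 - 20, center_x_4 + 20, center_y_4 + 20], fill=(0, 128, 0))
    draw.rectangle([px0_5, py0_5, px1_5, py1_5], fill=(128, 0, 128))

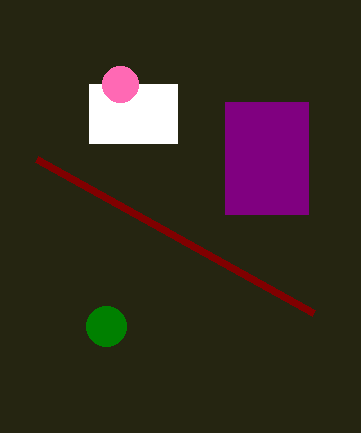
px0_1 = 89, py0_1 = 84, px1_1 = 177, py1_1 = 143, px1_2 = 313, py1_2 = 313, center_x_3 = 120, center_y_3 = 84, radius_3 = 18, center_x_4 = 106, center_y_4 = 326, px0_5 = 225, py0_5 = 102, px1_5 = 308, py1_5 = 214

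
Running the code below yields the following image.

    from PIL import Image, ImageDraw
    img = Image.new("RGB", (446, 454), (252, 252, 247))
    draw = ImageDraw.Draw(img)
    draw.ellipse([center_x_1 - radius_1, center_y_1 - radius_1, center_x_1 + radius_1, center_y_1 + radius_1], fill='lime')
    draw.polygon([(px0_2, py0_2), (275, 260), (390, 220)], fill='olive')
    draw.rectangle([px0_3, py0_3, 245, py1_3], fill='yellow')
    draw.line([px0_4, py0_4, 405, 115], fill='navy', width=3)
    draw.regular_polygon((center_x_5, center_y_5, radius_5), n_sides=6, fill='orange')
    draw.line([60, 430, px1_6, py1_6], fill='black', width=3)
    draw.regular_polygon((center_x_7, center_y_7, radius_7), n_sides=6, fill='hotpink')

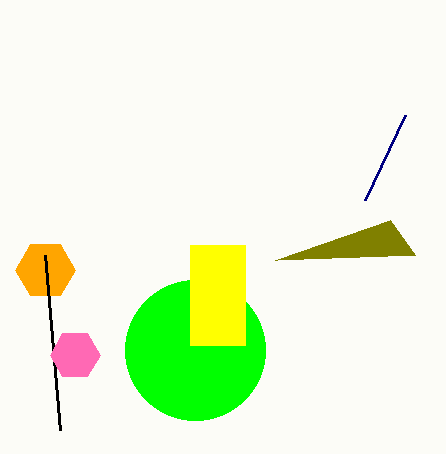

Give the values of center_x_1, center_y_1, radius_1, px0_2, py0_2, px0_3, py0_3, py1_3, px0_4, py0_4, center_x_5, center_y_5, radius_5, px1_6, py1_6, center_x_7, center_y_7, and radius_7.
center_x_1 = 195; center_y_1 = 350; radius_1 = 70; px0_2 = 415; py0_2 = 255; px0_3 = 190; py0_3 = 245; py1_3 = 345; px0_4 = 365; py0_4 = 200; center_x_5 = 45; center_y_5 = 270; radius_5 = 30; px1_6 = 45; py1_6 = 255; center_x_7 = 75; center_y_7 = 355; radius_7 = 25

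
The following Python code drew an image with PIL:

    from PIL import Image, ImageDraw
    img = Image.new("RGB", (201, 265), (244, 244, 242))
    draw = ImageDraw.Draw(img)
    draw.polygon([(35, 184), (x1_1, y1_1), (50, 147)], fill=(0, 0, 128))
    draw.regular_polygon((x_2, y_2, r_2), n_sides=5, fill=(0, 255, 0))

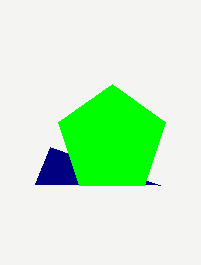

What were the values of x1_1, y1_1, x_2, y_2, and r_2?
x1_1 = 160, y1_1 = 185, x_2 = 112, y_2 = 140, r_2 = 56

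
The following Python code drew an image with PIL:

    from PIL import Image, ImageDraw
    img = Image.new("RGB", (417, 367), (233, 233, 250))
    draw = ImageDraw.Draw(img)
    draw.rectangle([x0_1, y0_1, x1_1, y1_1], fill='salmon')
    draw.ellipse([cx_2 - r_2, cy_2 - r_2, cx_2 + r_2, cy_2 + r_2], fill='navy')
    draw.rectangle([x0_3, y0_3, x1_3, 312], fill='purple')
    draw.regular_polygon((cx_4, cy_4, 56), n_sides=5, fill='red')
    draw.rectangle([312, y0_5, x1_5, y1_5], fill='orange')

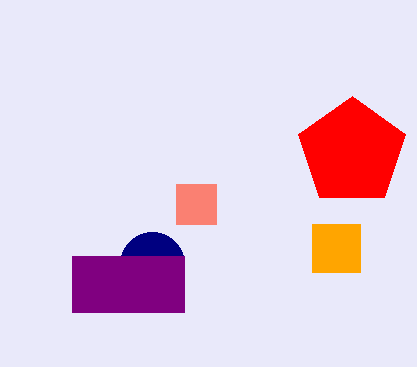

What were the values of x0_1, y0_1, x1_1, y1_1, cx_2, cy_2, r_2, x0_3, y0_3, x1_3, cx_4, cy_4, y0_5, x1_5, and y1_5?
x0_1 = 176, y0_1 = 184, x1_1 = 216, y1_1 = 224, cx_2 = 152, cy_2 = 264, r_2 = 32, x0_3 = 72, y0_3 = 256, x1_3 = 184, cx_4 = 352, cy_4 = 152, y0_5 = 224, x1_5 = 360, y1_5 = 272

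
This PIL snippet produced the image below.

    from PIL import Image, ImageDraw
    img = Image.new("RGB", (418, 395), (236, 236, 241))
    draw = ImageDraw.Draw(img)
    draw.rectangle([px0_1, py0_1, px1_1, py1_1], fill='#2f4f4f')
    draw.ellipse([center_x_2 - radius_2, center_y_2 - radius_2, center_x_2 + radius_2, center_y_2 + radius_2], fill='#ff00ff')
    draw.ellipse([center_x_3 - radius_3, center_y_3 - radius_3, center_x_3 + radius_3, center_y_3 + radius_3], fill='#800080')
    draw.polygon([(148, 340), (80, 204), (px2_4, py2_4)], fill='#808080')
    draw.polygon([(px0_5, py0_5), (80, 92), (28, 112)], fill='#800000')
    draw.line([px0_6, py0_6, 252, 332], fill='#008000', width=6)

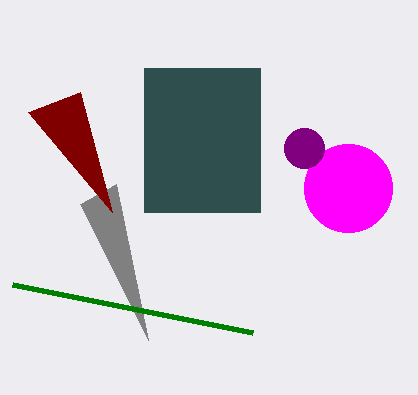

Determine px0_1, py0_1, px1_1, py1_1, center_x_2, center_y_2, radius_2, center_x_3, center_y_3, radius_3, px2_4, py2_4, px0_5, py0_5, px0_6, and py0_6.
px0_1 = 144
py0_1 = 68
px1_1 = 260
py1_1 = 212
center_x_2 = 348
center_y_2 = 188
radius_2 = 44
center_x_3 = 304
center_y_3 = 148
radius_3 = 20
px2_4 = 116
py2_4 = 184
px0_5 = 112
py0_5 = 212
px0_6 = 12
py0_6 = 284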